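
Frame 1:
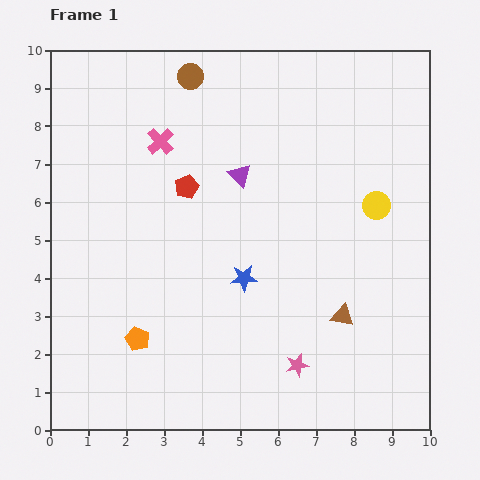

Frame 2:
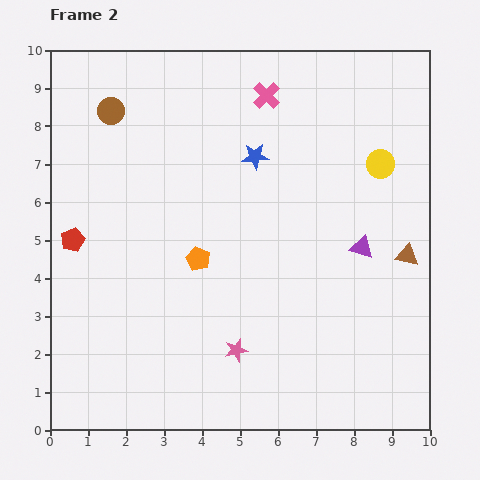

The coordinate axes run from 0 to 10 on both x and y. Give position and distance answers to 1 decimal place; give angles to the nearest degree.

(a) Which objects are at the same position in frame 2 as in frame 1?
none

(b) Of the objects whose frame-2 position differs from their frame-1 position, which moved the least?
the yellow circle

(moved 1.1)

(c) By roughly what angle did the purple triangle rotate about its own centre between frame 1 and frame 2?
29° counter-clockwise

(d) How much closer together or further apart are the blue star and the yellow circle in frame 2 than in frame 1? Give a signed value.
-0.7

Distance in frame 1: 4.0. Distance in frame 2: 3.3.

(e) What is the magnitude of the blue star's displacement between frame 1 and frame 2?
3.2

The blue star moved from (5.1, 4.0) to (5.4, 7.2), a distance of √(0.3² + 3.2²) ≈ 3.2.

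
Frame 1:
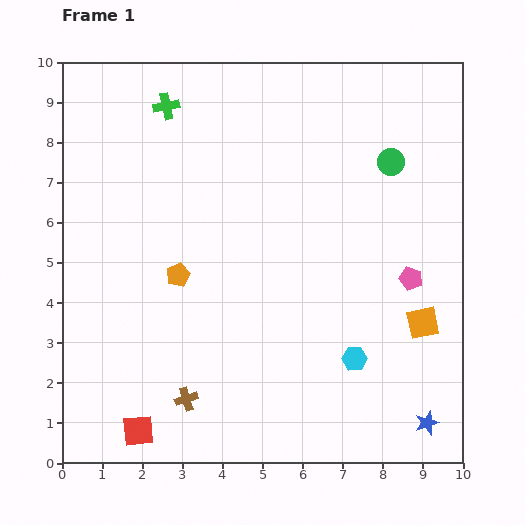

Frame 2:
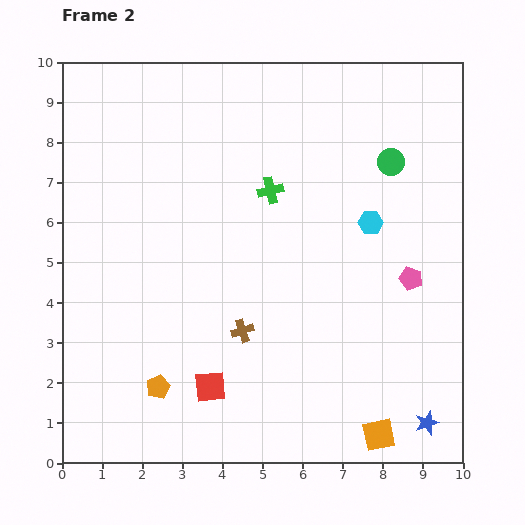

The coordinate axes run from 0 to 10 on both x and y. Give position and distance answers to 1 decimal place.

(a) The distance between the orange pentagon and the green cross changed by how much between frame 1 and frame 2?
+1.4

Distance in frame 1: 4.2. Distance in frame 2: 5.6.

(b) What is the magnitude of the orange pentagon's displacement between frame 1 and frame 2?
2.8

The orange pentagon moved from (2.9, 4.7) to (2.4, 1.9), a distance of √(0.5² + 2.8²) ≈ 2.8.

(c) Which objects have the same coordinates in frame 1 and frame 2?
the pink pentagon, the blue star, the green circle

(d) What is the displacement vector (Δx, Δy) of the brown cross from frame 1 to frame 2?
(1.4, 1.7)

The brown cross was at (3.1, 1.6) in frame 1 and (4.5, 3.3) in frame 2.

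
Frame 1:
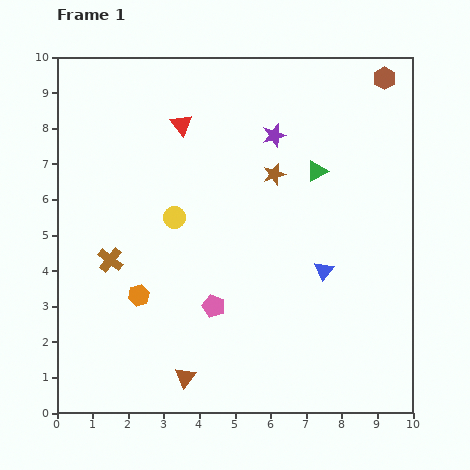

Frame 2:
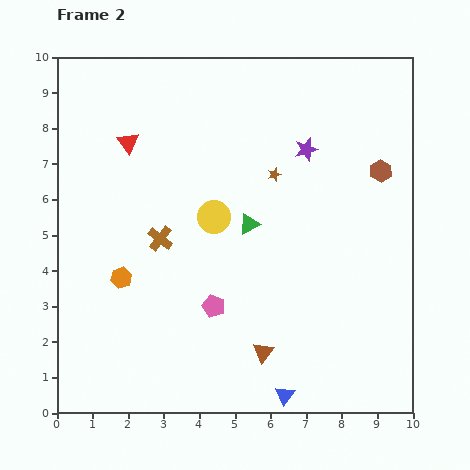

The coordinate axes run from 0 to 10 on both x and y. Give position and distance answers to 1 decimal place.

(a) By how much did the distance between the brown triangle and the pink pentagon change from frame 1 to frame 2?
-0.3

Distance in frame 1: 2.2. Distance in frame 2: 1.9.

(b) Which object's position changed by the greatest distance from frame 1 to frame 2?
the blue triangle

(moved 3.7; next 2.6)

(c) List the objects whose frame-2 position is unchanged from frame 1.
the brown star, the pink pentagon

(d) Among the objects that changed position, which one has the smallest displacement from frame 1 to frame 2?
the orange hexagon

(moved 0.7)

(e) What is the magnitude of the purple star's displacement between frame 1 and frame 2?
1.0

The purple star moved from (6.1, 7.8) to (7.0, 7.4), a distance of √(0.9² + 0.4²) ≈ 1.0.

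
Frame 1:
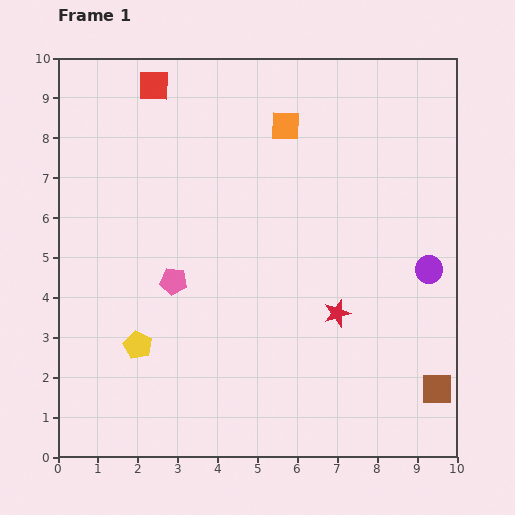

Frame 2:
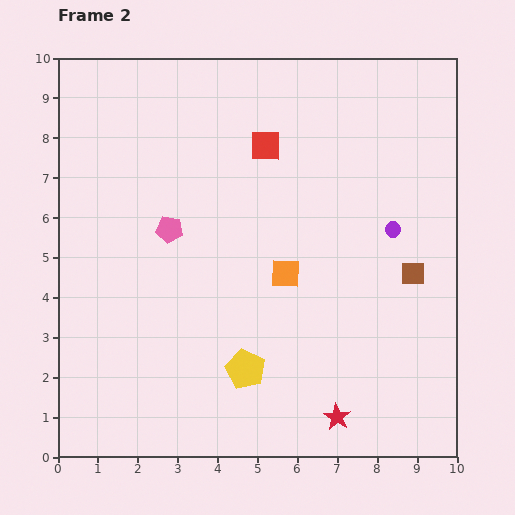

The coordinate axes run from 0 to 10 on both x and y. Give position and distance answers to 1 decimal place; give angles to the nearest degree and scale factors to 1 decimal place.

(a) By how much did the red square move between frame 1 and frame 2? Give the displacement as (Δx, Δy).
(2.8, -1.5)

The red square was at (2.4, 9.3) in frame 1 and (5.2, 7.8) in frame 2.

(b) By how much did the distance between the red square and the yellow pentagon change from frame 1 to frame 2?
-0.9

Distance in frame 1: 6.5. Distance in frame 2: 5.6.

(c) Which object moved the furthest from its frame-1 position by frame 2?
the orange square

(moved 3.7; next 3.2)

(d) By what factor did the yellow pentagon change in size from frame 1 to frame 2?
1.4×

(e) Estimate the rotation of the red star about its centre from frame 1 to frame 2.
24° counter-clockwise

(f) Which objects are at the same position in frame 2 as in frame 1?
none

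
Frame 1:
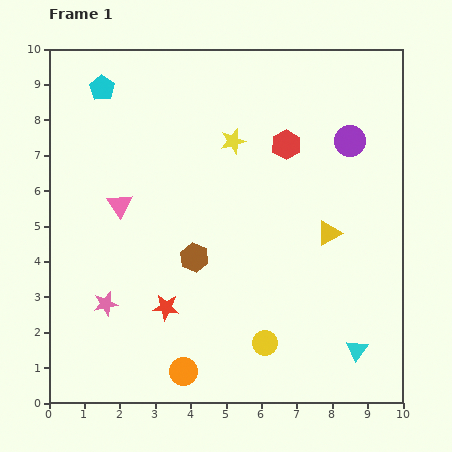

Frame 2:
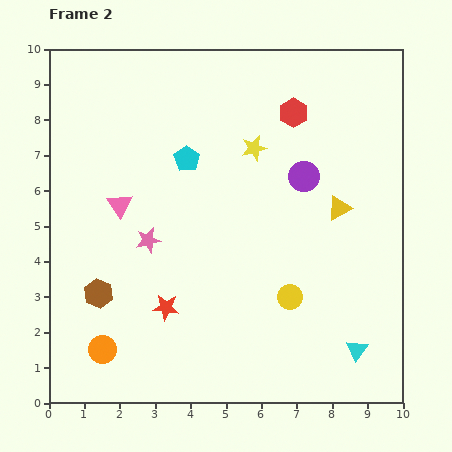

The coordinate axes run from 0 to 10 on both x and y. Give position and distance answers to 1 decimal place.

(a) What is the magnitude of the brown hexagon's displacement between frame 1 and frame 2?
2.9

The brown hexagon moved from (4.1, 4.1) to (1.4, 3.1), a distance of √(2.7² + 1.0²) ≈ 2.9.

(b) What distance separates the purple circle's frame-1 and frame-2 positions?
1.6

The purple circle moved from (8.5, 7.4) to (7.2, 6.4), a distance of √(1.3² + 1.0²) ≈ 1.6.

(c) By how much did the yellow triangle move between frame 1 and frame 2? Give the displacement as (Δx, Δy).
(0.3, 0.7)

The yellow triangle was at (7.9, 4.8) in frame 1 and (8.2, 5.5) in frame 2.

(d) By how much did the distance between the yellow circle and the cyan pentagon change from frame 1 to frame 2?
-3.6

Distance in frame 1: 8.5. Distance in frame 2: 4.9.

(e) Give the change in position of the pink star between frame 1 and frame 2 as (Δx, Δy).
(1.2, 1.8)

The pink star was at (1.6, 2.8) in frame 1 and (2.8, 4.6) in frame 2.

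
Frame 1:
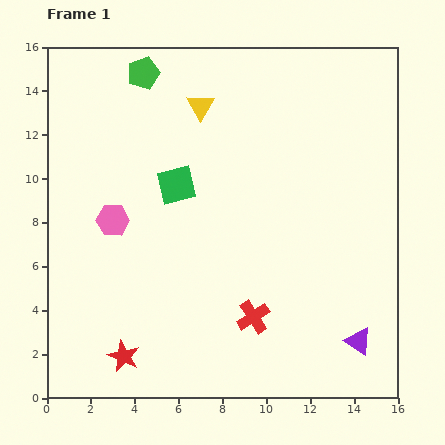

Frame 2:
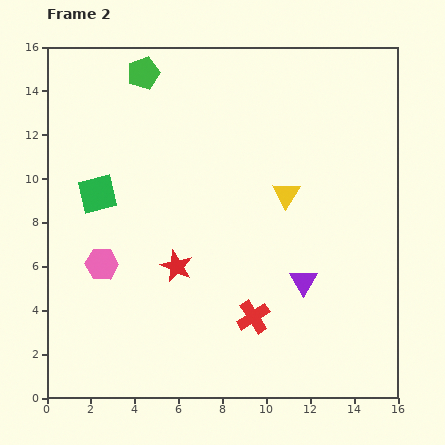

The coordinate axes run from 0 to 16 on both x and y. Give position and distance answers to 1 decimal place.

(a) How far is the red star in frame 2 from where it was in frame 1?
4.8

The red star moved from (3.5, 1.9) to (5.9, 6.0), a distance of √(2.4² + 4.1²) ≈ 4.8.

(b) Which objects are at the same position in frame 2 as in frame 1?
the green pentagon, the red cross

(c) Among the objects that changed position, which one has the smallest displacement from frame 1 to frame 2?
the pink hexagon

(moved 2.1)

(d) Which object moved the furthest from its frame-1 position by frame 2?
the yellow triangle

(moved 5.6; next 4.8)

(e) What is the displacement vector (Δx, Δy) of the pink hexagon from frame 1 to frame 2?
(-0.5, -2.0)

The pink hexagon was at (3.0, 8.1) in frame 1 and (2.5, 6.1) in frame 2.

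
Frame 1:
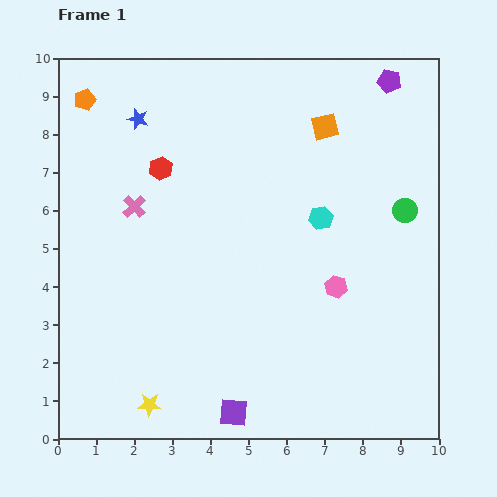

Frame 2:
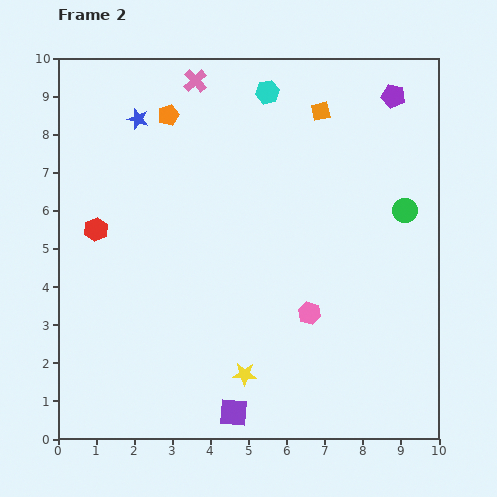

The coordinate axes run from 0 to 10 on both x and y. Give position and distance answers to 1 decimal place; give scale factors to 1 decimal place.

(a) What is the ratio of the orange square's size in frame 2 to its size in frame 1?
0.7×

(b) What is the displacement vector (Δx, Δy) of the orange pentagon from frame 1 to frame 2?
(2.2, -0.4)

The orange pentagon was at (0.7, 8.9) in frame 1 and (2.9, 8.5) in frame 2.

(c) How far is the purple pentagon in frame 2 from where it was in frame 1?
0.4

The purple pentagon moved from (8.7, 9.4) to (8.8, 9.0), a distance of √(0.1² + 0.4²) ≈ 0.4.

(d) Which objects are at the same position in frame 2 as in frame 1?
the green circle, the blue star, the purple square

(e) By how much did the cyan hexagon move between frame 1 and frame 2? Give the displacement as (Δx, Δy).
(-1.4, 3.3)

The cyan hexagon was at (6.9, 5.8) in frame 1 and (5.5, 9.1) in frame 2.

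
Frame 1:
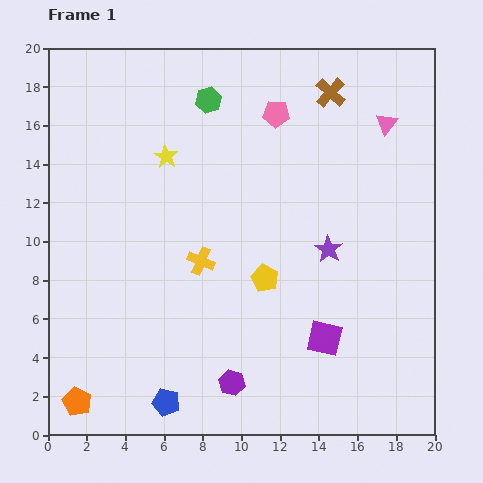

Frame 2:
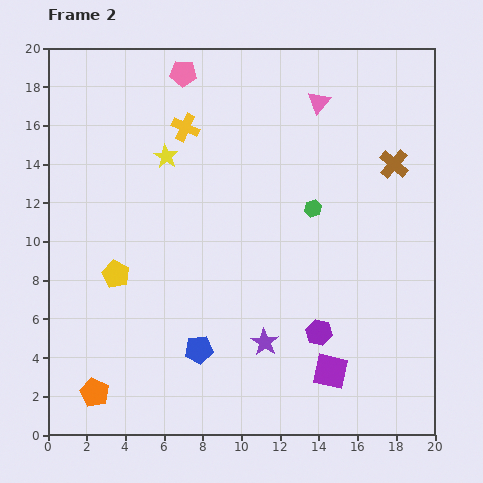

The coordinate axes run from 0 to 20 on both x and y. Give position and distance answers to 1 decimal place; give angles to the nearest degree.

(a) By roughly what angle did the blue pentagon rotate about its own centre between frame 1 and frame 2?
21° counter-clockwise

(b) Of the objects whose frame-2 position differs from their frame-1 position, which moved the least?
the orange pentagon

(moved 1.0)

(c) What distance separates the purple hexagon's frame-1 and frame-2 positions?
5.2

The purple hexagon moved from (9.5, 2.7) to (14.0, 5.3), a distance of √(4.5² + 2.6²) ≈ 5.2.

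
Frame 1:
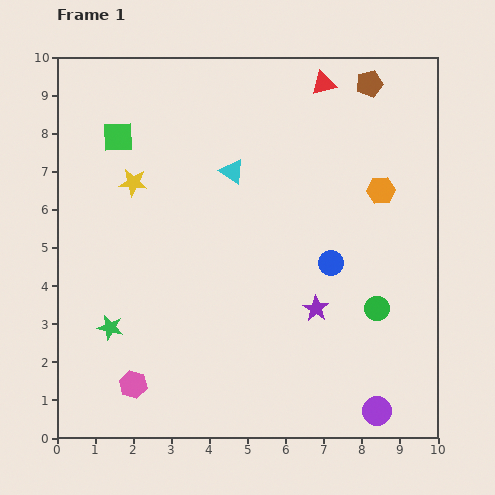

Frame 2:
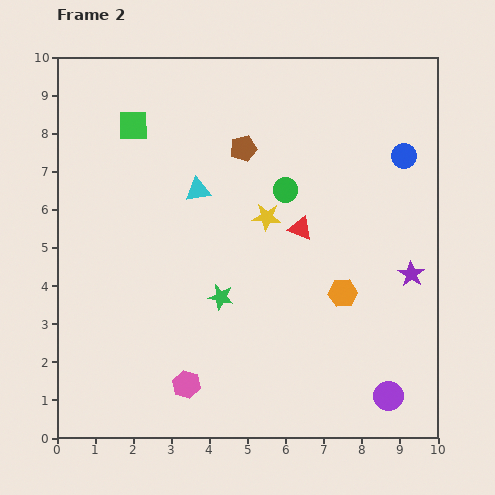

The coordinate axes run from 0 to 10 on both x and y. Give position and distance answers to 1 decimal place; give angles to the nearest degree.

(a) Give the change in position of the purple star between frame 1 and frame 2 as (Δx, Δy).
(2.5, 0.9)

The purple star was at (6.8, 3.4) in frame 1 and (9.3, 4.3) in frame 2.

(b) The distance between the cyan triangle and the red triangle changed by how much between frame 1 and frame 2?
-0.4

Distance in frame 1: 3.3. Distance in frame 2: 2.9.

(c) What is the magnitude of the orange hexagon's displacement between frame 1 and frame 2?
2.9

The orange hexagon moved from (8.5, 6.5) to (7.5, 3.8), a distance of √(1.0² + 2.7²) ≈ 2.9.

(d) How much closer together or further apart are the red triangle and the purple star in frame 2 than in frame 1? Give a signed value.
-2.8

Distance in frame 1: 5.9. Distance in frame 2: 3.1.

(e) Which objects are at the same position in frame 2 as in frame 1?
none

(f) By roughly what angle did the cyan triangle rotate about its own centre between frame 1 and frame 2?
44° counter-clockwise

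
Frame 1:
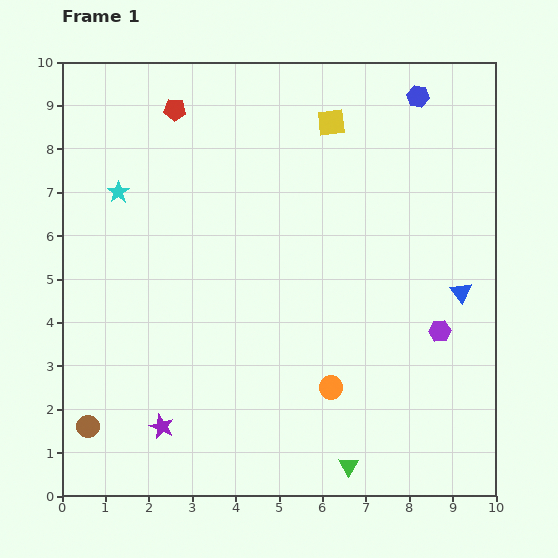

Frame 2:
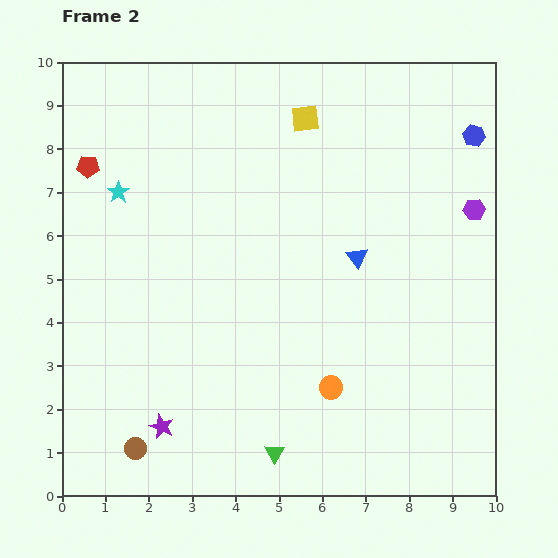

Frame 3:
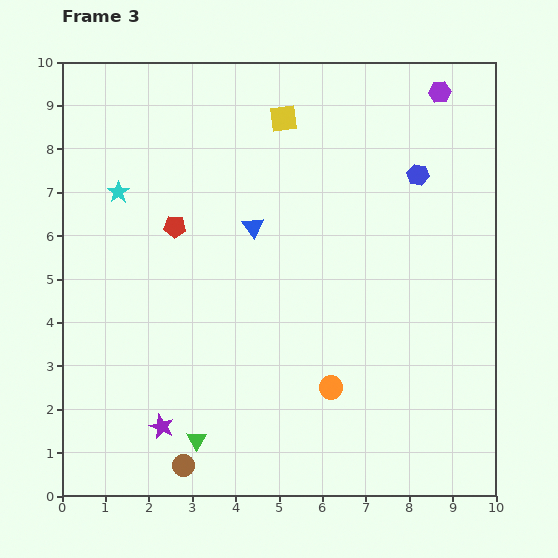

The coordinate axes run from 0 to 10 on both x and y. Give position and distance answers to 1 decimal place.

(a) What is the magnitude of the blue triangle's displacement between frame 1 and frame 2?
2.5

The blue triangle moved from (9.2, 4.7) to (6.8, 5.5), a distance of √(2.4² + 0.8²) ≈ 2.5.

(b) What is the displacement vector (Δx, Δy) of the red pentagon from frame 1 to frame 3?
(0.0, -2.7)

The red pentagon was at (2.6, 8.9) in frame 1 and (2.6, 6.2) in frame 3.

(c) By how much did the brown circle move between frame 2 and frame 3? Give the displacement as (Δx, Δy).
(1.1, -0.4)

The brown circle was at (1.7, 1.1) in frame 2 and (2.8, 0.7) in frame 3.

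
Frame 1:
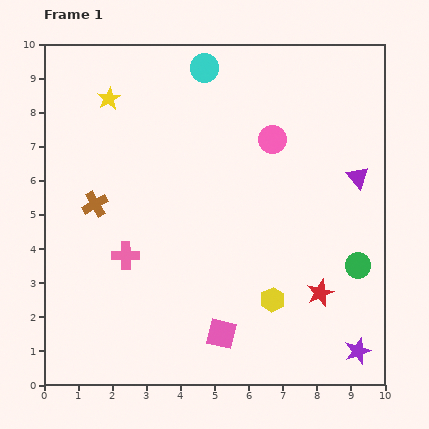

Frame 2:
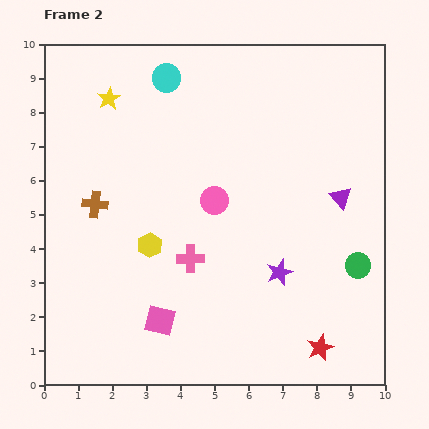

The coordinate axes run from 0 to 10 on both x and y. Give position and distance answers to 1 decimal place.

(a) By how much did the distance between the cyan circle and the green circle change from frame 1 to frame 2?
+0.5

Distance in frame 1: 7.3. Distance in frame 2: 7.8.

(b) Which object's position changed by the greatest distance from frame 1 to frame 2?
the yellow hexagon

(moved 3.9; next 3.3)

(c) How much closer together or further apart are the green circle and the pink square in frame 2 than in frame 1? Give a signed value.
+1.5

Distance in frame 1: 4.5. Distance in frame 2: 6.0.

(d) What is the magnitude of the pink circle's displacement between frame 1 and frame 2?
2.5

The pink circle moved from (6.7, 7.2) to (5.0, 5.4), a distance of √(1.7² + 1.8²) ≈ 2.5.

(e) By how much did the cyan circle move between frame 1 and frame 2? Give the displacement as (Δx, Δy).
(-1.1, -0.3)

The cyan circle was at (4.7, 9.3) in frame 1 and (3.6, 9.0) in frame 2.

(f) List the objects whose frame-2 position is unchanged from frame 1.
the green circle, the yellow star, the brown cross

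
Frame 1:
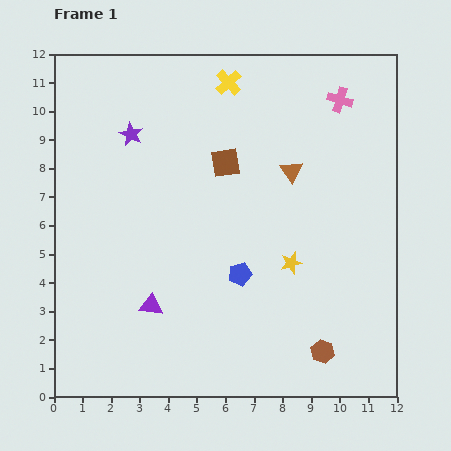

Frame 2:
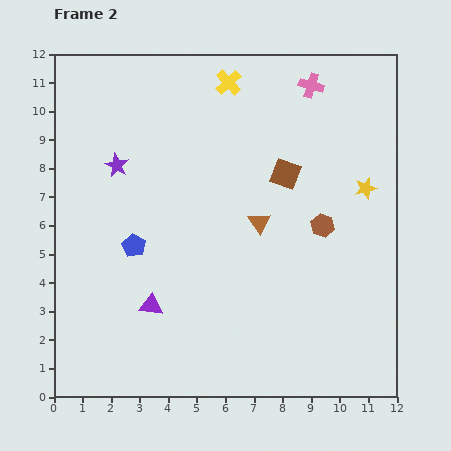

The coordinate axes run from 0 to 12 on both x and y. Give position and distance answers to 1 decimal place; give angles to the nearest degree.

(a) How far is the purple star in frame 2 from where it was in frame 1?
1.2

The purple star moved from (2.7, 9.2) to (2.2, 8.1), a distance of √(0.5² + 1.1²) ≈ 1.2.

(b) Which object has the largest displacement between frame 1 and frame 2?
the brown hexagon

(moved 4.4; next 3.8)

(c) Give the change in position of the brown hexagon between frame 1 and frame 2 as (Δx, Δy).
(0.0, 4.4)

The brown hexagon was at (9.4, 1.6) in frame 1 and (9.4, 6.0) in frame 2.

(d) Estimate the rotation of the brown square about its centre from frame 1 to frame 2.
27° clockwise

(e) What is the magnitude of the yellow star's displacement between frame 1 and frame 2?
3.7

The yellow star moved from (8.3, 4.7) to (10.9, 7.3), a distance of √(2.6² + 2.6²) ≈ 3.7.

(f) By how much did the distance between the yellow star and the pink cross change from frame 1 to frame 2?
-1.8

Distance in frame 1: 5.9. Distance in frame 2: 4.1.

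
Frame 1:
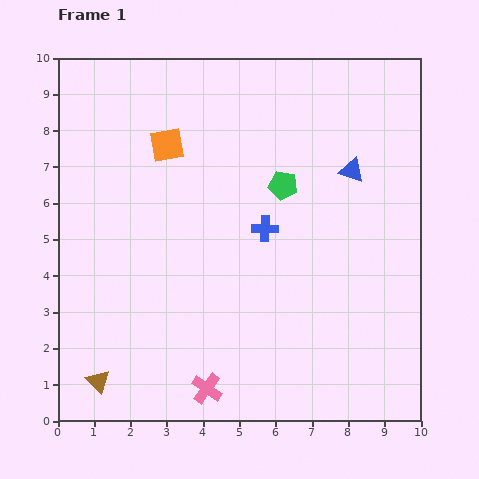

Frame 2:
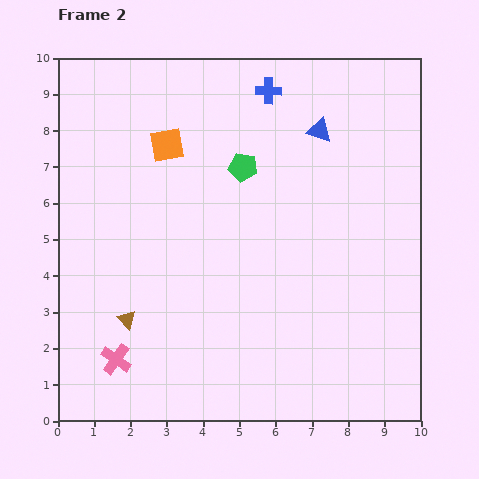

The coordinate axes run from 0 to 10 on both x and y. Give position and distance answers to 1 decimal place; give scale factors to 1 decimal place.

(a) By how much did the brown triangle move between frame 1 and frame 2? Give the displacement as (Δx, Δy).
(0.8, 1.7)

The brown triangle was at (1.1, 1.1) in frame 1 and (1.9, 2.8) in frame 2.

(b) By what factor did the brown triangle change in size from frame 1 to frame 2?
0.8×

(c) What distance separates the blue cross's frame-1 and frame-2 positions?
3.8

The blue cross moved from (5.7, 5.3) to (5.8, 9.1), a distance of √(0.1² + 3.8²) ≈ 3.8.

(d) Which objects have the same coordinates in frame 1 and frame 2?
the orange square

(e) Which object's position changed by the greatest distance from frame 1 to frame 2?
the blue cross

(moved 3.8; next 2.6)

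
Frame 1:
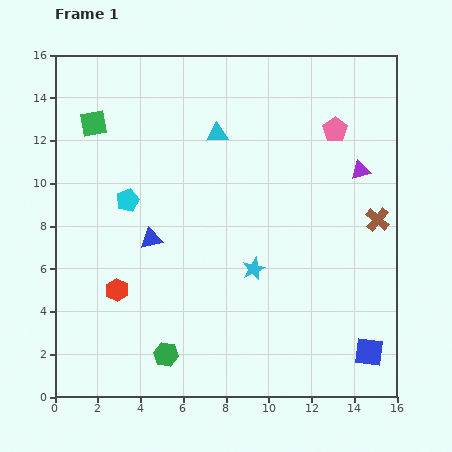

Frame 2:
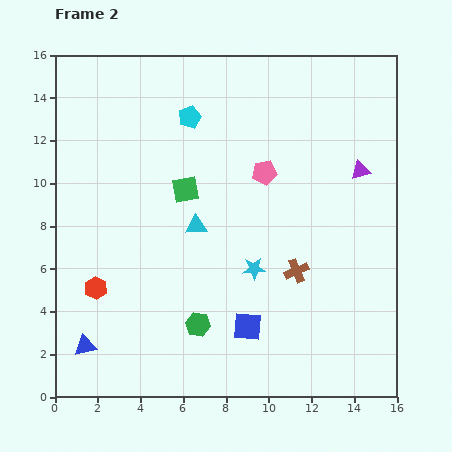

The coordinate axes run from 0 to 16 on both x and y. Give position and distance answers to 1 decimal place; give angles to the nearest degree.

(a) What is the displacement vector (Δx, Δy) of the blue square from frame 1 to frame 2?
(-5.7, 1.2)

The blue square was at (14.7, 2.1) in frame 1 and (9.0, 3.3) in frame 2.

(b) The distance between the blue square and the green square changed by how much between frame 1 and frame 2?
-9.8

Distance in frame 1: 16.8. Distance in frame 2: 7.0.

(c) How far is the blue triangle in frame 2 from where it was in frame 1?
5.9

The blue triangle moved from (4.5, 7.4) to (1.4, 2.4), a distance of √(3.1² + 5.0²) ≈ 5.9.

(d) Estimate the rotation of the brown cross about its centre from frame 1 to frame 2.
27° clockwise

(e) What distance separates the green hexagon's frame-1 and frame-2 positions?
2.1

The green hexagon moved from (5.2, 2.0) to (6.7, 3.4), a distance of √(1.5² + 1.4²) ≈ 2.1.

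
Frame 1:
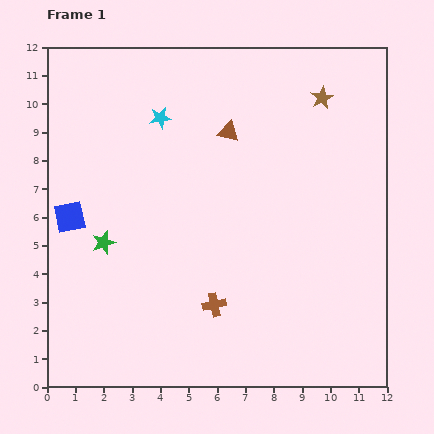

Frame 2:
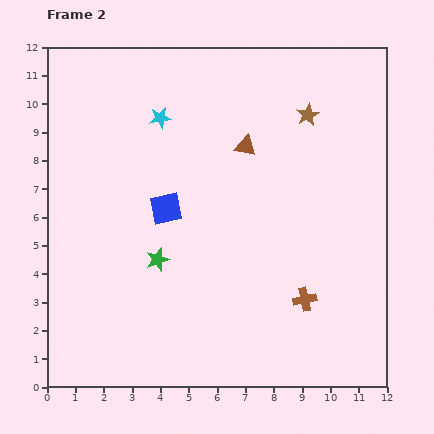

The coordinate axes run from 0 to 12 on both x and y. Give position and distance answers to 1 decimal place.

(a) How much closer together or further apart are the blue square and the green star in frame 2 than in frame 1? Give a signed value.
+0.3

Distance in frame 1: 1.5. Distance in frame 2: 1.8.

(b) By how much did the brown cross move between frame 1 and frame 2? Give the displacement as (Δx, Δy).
(3.2, 0.2)

The brown cross was at (5.9, 2.9) in frame 1 and (9.1, 3.1) in frame 2.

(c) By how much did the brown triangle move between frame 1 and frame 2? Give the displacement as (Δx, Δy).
(0.6, -0.5)

The brown triangle was at (6.4, 9.0) in frame 1 and (7.0, 8.5) in frame 2.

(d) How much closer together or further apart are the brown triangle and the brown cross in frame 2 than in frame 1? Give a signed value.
-0.3

Distance in frame 1: 6.1. Distance in frame 2: 5.8.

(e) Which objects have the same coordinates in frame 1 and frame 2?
the cyan star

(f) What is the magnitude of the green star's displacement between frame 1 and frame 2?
2.0

The green star moved from (2.0, 5.1) to (3.9, 4.5), a distance of √(1.9² + 0.6²) ≈ 2.0.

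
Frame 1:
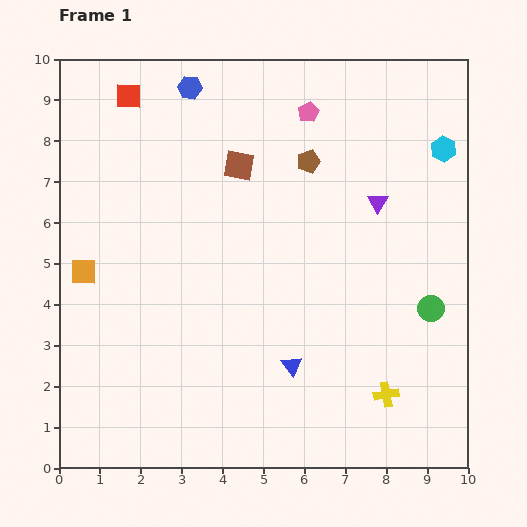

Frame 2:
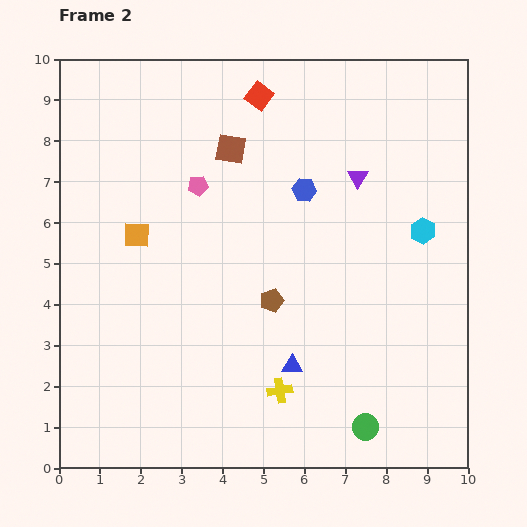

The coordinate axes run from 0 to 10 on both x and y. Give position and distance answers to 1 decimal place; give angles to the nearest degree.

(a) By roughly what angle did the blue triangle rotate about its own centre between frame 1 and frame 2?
53° counter-clockwise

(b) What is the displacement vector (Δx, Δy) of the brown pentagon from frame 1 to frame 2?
(-0.9, -3.4)

The brown pentagon was at (6.1, 7.5) in frame 1 and (5.2, 4.1) in frame 2.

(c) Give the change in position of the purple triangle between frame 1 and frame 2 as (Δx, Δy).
(-0.5, 0.6)

The purple triangle was at (7.8, 6.5) in frame 1 and (7.3, 7.1) in frame 2.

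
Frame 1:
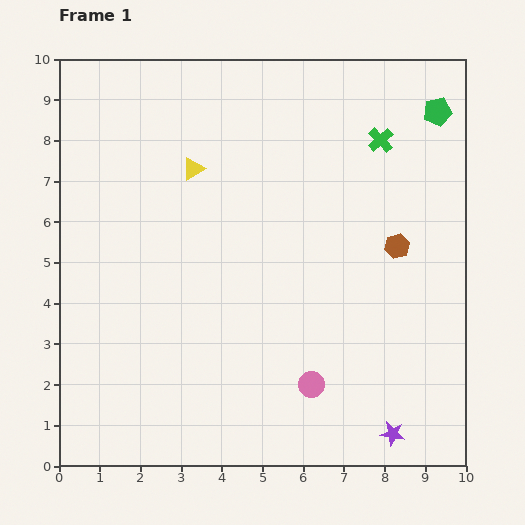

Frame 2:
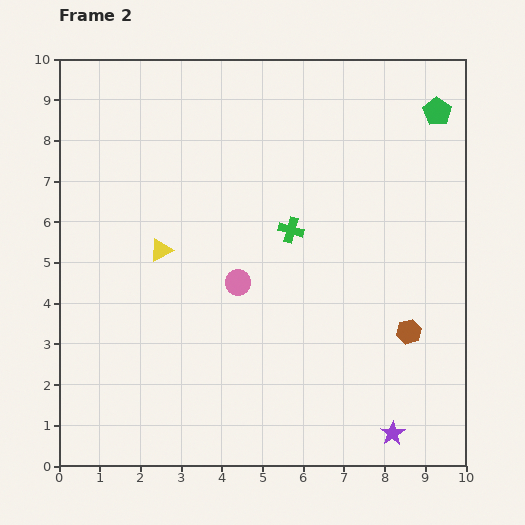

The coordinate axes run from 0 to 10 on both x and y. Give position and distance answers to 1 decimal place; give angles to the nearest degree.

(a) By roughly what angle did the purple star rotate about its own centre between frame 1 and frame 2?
30° clockwise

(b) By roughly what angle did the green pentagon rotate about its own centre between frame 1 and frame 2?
25° counter-clockwise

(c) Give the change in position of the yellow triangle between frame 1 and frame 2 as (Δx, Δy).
(-0.8, -2.0)

The yellow triangle was at (3.3, 7.3) in frame 1 and (2.5, 5.3) in frame 2.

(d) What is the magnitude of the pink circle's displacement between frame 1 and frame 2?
3.1

The pink circle moved from (6.2, 2.0) to (4.4, 4.5), a distance of √(1.8² + 2.5²) ≈ 3.1.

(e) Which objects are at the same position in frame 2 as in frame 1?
the purple star, the green pentagon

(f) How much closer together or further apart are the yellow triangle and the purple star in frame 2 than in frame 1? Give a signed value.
-0.8

Distance in frame 1: 8.1. Distance in frame 2: 7.3.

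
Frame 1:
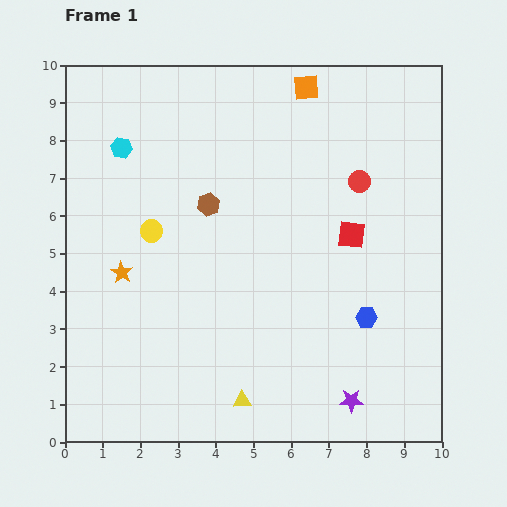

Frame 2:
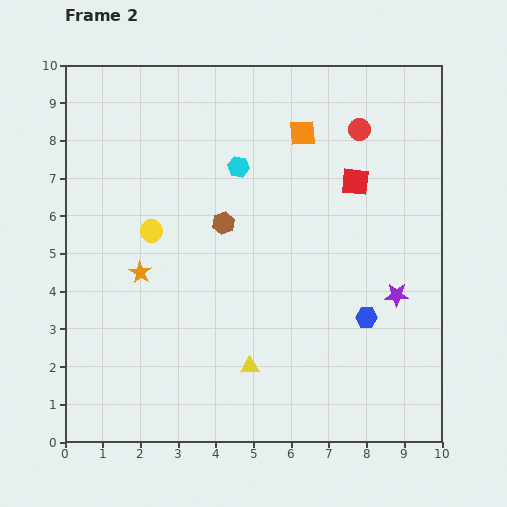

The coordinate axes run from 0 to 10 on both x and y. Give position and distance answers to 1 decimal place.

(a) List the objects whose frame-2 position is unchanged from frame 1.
the blue hexagon, the yellow circle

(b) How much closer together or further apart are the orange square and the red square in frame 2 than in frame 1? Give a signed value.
-2.2

Distance in frame 1: 4.1. Distance in frame 2: 1.9.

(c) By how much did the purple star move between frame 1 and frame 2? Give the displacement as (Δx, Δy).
(1.2, 2.8)

The purple star was at (7.6, 1.1) in frame 1 and (8.8, 3.9) in frame 2.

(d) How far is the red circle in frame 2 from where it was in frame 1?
1.4

The red circle moved from (7.8, 6.9) to (7.8, 8.3), a distance of √(0.0² + 1.4²) ≈ 1.4.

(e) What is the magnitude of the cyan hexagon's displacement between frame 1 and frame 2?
3.1

The cyan hexagon moved from (1.5, 7.8) to (4.6, 7.3), a distance of √(3.1² + 0.5²) ≈ 3.1.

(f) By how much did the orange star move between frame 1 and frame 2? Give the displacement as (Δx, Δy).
(0.5, 0.0)

The orange star was at (1.5, 4.5) in frame 1 and (2.0, 4.5) in frame 2.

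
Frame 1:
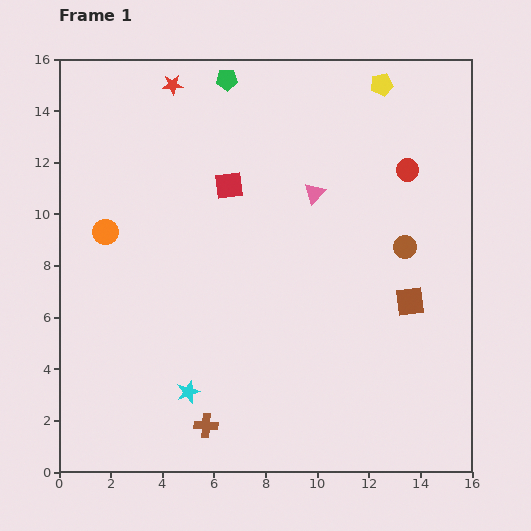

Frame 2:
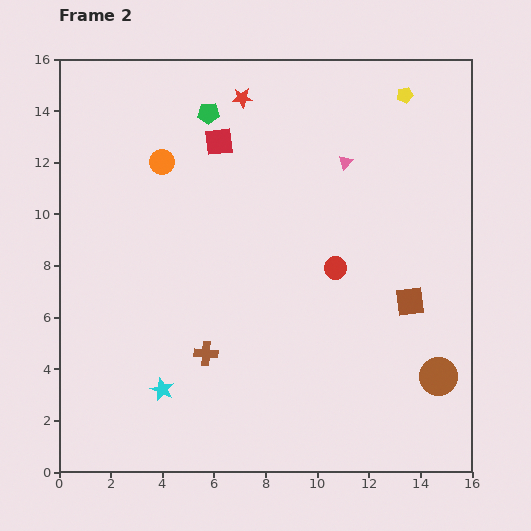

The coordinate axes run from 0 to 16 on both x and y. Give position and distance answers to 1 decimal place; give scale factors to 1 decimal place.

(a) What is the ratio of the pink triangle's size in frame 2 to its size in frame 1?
0.7×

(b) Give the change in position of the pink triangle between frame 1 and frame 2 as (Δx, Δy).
(1.2, 1.2)

The pink triangle was at (9.9, 10.8) in frame 1 and (11.1, 12.0) in frame 2.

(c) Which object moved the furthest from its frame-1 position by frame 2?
the brown circle

(moved 5.2; next 4.7)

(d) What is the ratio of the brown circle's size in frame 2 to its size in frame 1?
1.6×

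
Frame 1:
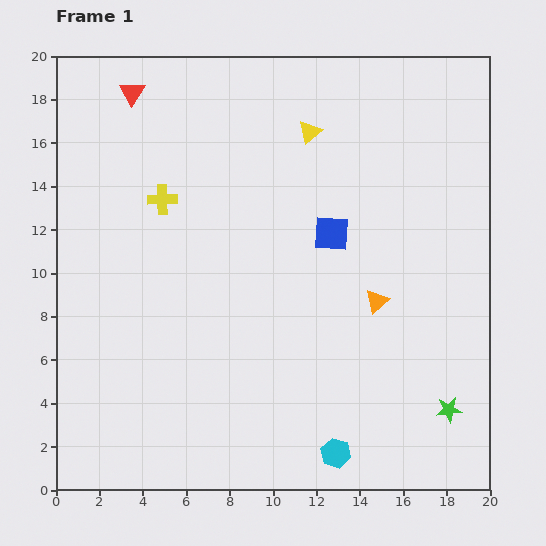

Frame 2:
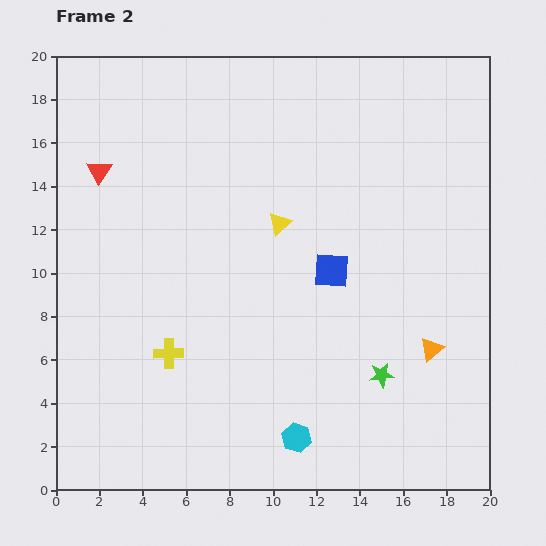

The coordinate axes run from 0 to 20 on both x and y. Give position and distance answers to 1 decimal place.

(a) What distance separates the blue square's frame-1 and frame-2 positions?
1.7

The blue square moved from (12.7, 11.8) to (12.7, 10.1), a distance of √(0.0² + 1.7²) ≈ 1.7.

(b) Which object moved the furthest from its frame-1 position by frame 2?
the yellow cross

(moved 7.1; next 4.4)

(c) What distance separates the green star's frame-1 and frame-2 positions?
3.5

The green star moved from (18.1, 3.7) to (15.0, 5.3), a distance of √(3.1² + 1.6²) ≈ 3.5.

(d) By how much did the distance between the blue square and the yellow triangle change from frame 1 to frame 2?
-1.5

Distance in frame 1: 4.8. Distance in frame 2: 3.3.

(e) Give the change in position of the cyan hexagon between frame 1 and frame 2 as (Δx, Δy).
(-1.8, 0.7)

The cyan hexagon was at (12.9, 1.7) in frame 1 and (11.1, 2.4) in frame 2.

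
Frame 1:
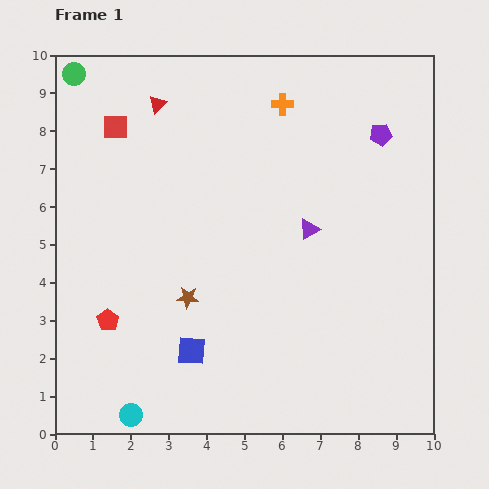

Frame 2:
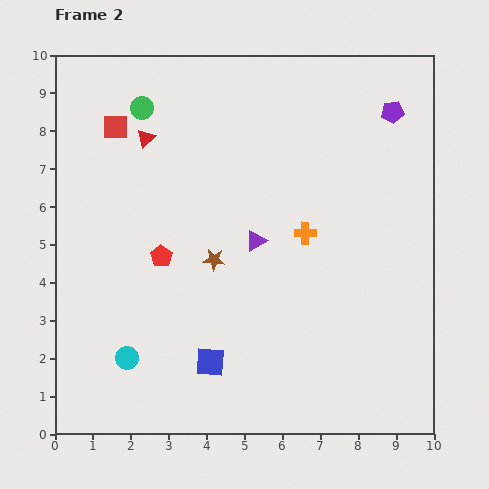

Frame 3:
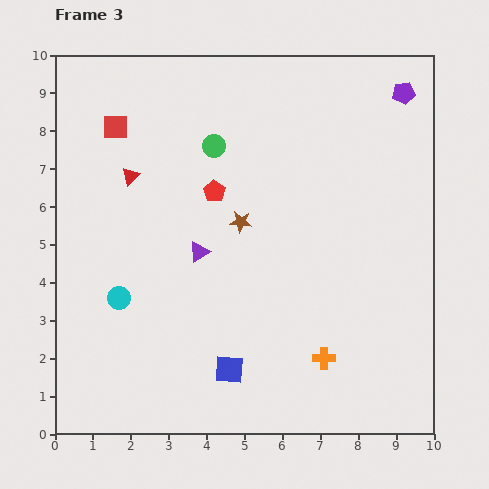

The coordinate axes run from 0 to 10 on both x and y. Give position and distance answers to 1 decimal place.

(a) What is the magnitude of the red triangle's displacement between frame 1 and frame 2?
0.9

The red triangle moved from (2.7, 8.7) to (2.4, 7.8), a distance of √(0.3² + 0.9²) ≈ 0.9.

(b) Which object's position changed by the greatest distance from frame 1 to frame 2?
the orange cross

(moved 3.5; next 2.2)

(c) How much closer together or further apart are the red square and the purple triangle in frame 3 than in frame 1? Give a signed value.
-1.8

Distance in frame 1: 5.8. Distance in frame 3: 4.0.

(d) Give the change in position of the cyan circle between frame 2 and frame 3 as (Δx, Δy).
(-0.2, 1.6)

The cyan circle was at (1.9, 2.0) in frame 2 and (1.7, 3.6) in frame 3.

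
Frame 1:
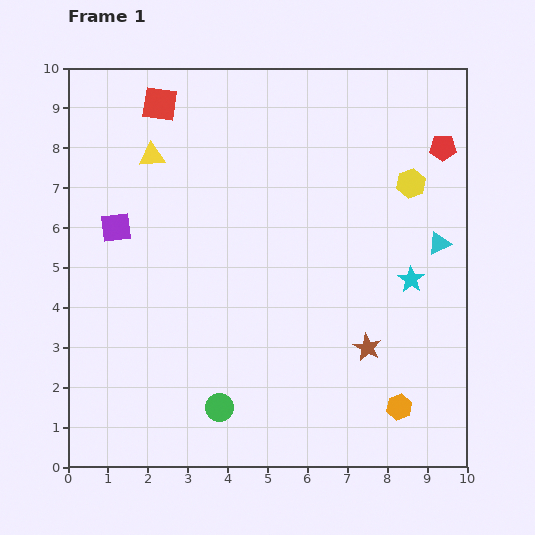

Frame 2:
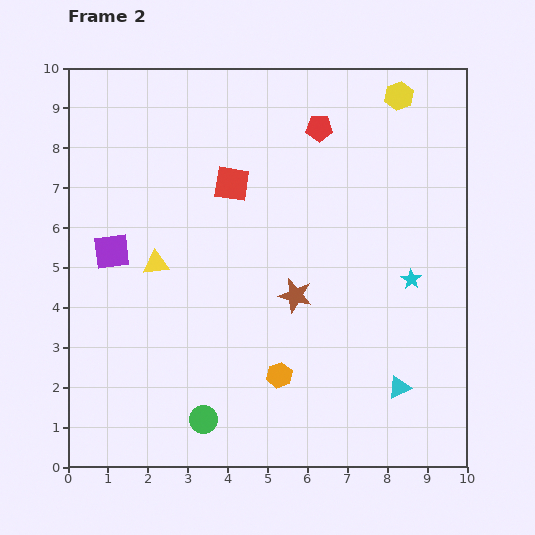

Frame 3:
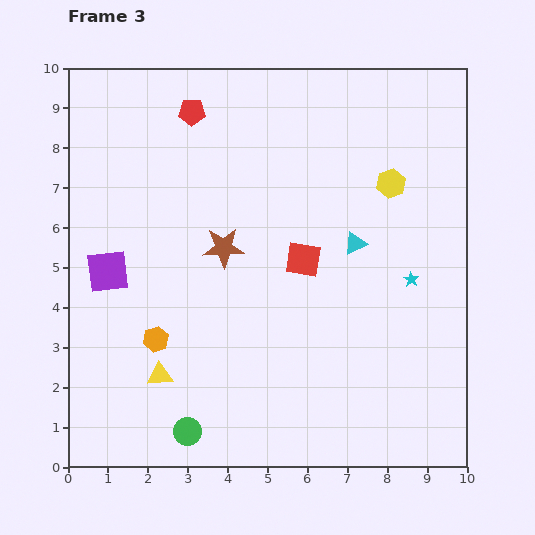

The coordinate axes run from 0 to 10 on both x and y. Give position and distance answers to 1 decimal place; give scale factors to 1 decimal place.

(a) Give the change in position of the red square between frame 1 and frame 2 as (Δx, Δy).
(1.8, -2.0)

The red square was at (2.3, 9.1) in frame 1 and (4.1, 7.1) in frame 2.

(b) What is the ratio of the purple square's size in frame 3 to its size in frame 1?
1.4×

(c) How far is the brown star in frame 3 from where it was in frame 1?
4.4

The brown star moved from (7.5, 3.0) to (3.9, 5.5), a distance of √(3.6² + 2.5²) ≈ 4.4.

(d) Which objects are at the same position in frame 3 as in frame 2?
the cyan star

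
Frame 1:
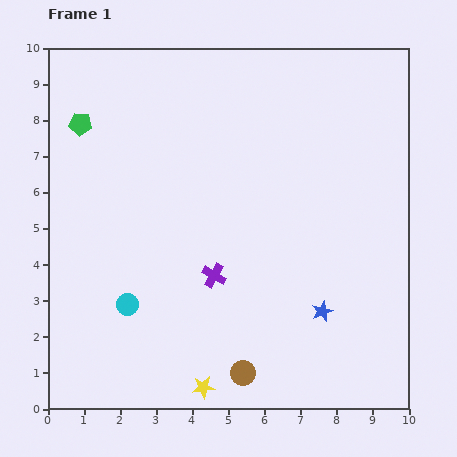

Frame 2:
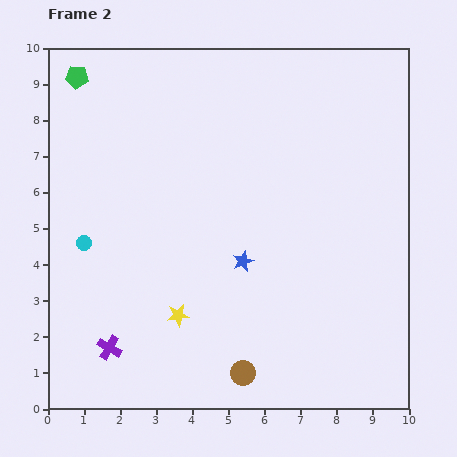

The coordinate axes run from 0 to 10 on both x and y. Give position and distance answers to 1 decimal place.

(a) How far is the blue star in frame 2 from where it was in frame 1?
2.6

The blue star moved from (7.6, 2.7) to (5.4, 4.1), a distance of √(2.2² + 1.4²) ≈ 2.6.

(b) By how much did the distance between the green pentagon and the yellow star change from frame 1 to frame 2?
-0.9

Distance in frame 1: 8.1. Distance in frame 2: 7.2.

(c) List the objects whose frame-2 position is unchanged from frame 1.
the brown circle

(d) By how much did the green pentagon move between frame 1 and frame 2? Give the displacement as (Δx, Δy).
(-0.1, 1.3)

The green pentagon was at (0.9, 7.9) in frame 1 and (0.8, 9.2) in frame 2.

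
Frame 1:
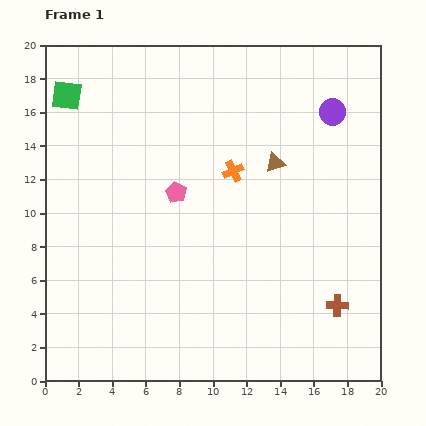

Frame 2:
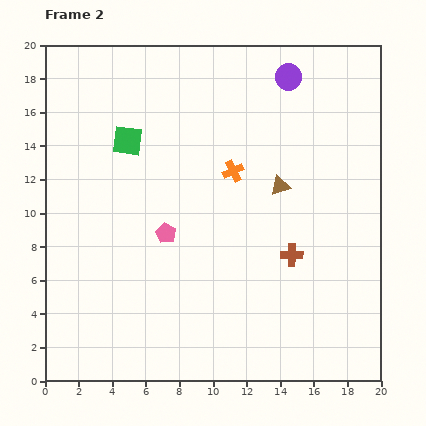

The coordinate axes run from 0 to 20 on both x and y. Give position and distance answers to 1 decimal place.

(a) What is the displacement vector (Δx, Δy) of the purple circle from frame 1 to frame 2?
(-2.6, 2.1)

The purple circle was at (17.1, 16.0) in frame 1 and (14.5, 18.1) in frame 2.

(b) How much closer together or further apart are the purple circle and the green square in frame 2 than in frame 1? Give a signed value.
-5.5

Distance in frame 1: 15.8. Distance in frame 2: 10.3.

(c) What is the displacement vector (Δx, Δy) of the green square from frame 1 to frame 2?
(3.6, -2.7)

The green square was at (1.3, 17.0) in frame 1 and (4.9, 14.3) in frame 2.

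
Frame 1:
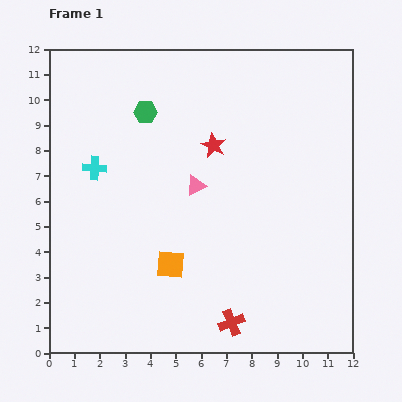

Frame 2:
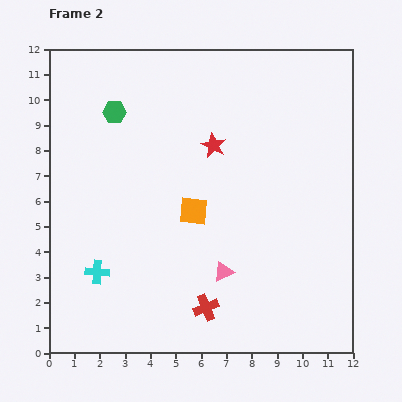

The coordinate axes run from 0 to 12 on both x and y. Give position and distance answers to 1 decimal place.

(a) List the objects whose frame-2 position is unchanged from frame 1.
the red star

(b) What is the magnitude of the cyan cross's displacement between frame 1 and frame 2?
4.1

The cyan cross moved from (1.8, 7.3) to (1.9, 3.2), a distance of √(0.1² + 4.1²) ≈ 4.1.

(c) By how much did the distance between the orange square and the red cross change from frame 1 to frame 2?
+0.5

Distance in frame 1: 3.3. Distance in frame 2: 3.8.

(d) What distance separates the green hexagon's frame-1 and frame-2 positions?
1.2

The green hexagon moved from (3.8, 9.5) to (2.6, 9.5), a distance of √(1.2² + 0.0²) ≈ 1.2.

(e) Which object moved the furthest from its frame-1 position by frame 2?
the cyan cross

(moved 4.1; next 3.6)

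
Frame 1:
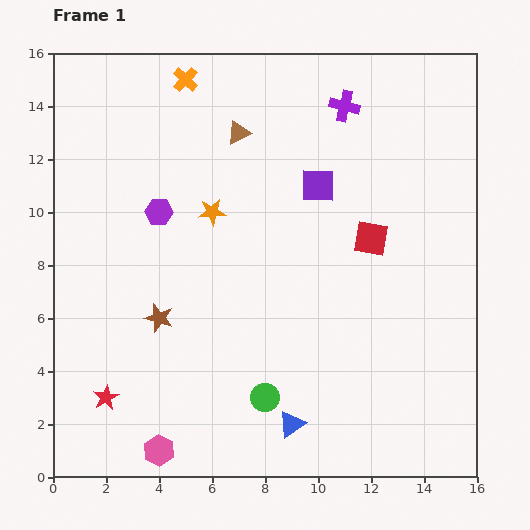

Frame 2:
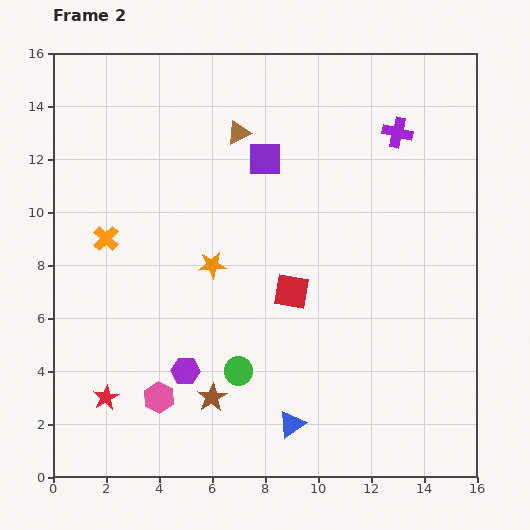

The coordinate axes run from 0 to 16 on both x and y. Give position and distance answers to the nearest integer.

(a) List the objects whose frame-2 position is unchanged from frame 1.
the brown triangle, the blue triangle, the red star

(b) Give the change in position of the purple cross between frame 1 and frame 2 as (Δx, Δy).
(2, -1)

The purple cross was at (11, 14) in frame 1 and (13, 13) in frame 2.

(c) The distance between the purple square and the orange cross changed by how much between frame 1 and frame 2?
+1

Distance in frame 1: 6. Distance in frame 2: 7.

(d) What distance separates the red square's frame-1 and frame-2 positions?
4

The red square moved from (12, 9) to (9, 7), a distance of √(3² + 2²) ≈ 4.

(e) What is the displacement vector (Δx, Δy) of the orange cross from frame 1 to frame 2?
(-3, -6)

The orange cross was at (5, 15) in frame 1 and (2, 9) in frame 2.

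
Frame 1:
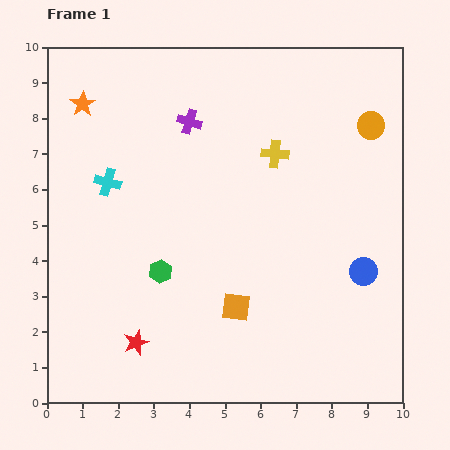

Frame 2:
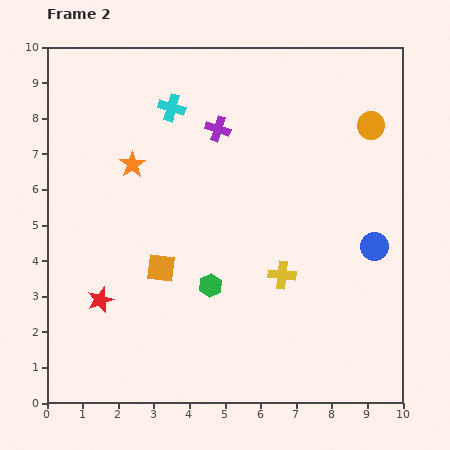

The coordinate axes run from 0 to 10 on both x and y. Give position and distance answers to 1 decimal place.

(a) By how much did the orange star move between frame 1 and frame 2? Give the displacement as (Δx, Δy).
(1.4, -1.7)

The orange star was at (1.0, 8.4) in frame 1 and (2.4, 6.7) in frame 2.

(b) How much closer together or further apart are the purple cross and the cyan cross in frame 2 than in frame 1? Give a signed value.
-1.5

Distance in frame 1: 2.9. Distance in frame 2: 1.4.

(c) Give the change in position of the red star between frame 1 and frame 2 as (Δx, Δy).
(-1.0, 1.2)

The red star was at (2.5, 1.7) in frame 1 and (1.5, 2.9) in frame 2.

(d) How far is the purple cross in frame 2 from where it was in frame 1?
0.8

The purple cross moved from (4.0, 7.9) to (4.8, 7.7), a distance of √(0.8² + 0.2²) ≈ 0.8.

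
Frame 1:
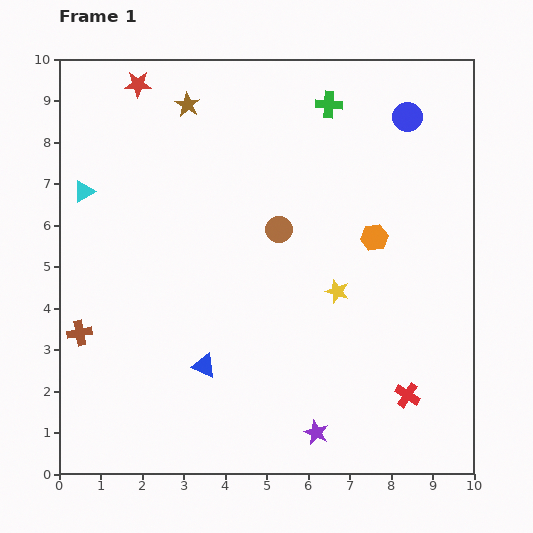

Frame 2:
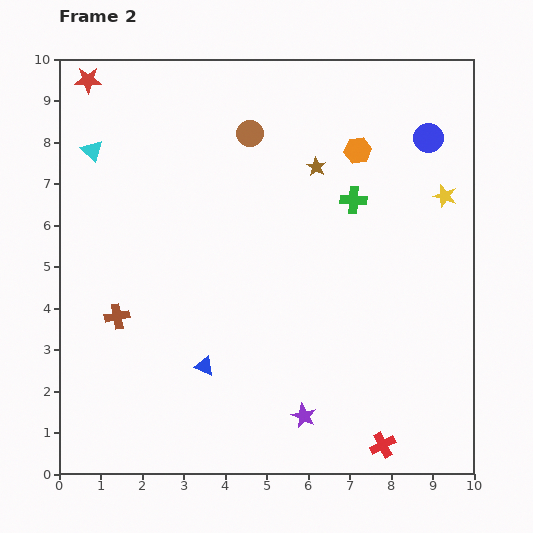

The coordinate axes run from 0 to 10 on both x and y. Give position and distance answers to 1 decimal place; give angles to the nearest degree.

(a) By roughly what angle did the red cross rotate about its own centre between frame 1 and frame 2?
30° clockwise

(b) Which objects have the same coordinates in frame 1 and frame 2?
the blue triangle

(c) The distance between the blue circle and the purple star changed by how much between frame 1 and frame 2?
-0.6

Distance in frame 1: 7.9. Distance in frame 2: 7.3.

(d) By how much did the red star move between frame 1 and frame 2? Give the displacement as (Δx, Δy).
(-1.2, 0.1)

The red star was at (1.9, 9.4) in frame 1 and (0.7, 9.5) in frame 2.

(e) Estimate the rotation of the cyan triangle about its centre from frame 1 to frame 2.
45° counter-clockwise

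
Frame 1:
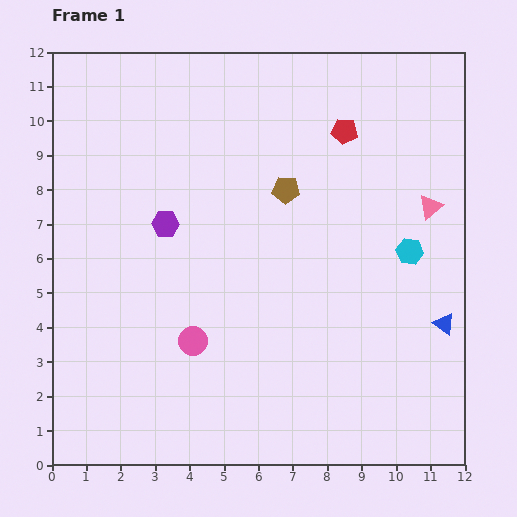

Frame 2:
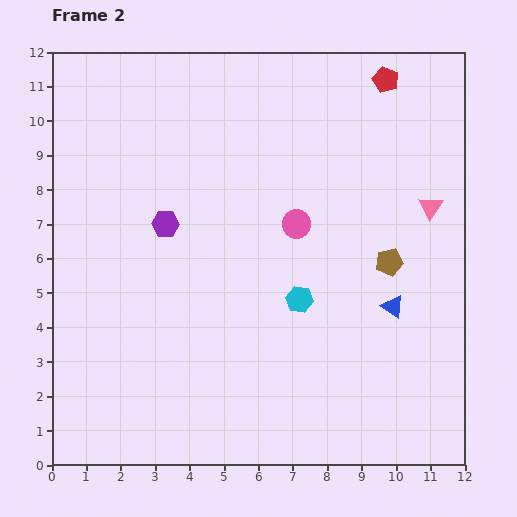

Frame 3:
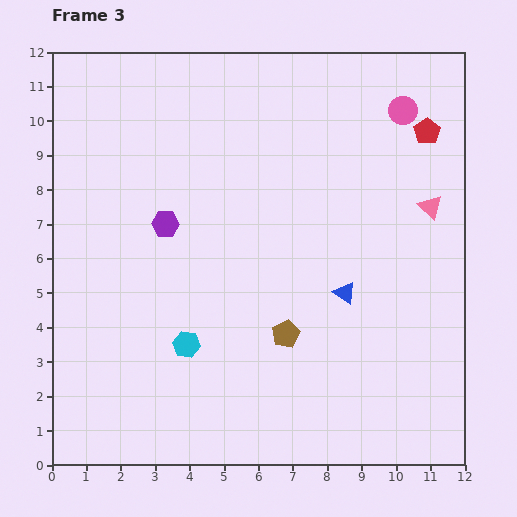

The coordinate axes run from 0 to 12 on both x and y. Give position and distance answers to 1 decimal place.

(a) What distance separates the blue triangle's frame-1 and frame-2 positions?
1.6

The blue triangle moved from (11.4, 4.1) to (9.9, 4.6), a distance of √(1.5² + 0.5²) ≈ 1.6.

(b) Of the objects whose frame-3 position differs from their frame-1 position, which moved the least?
the red pentagon

(moved 2.4)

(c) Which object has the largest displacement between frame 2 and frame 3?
the pink circle

(moved 4.5; next 3.7)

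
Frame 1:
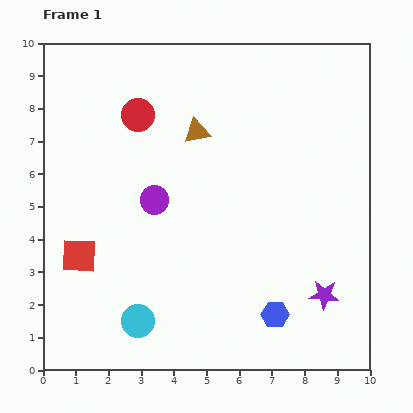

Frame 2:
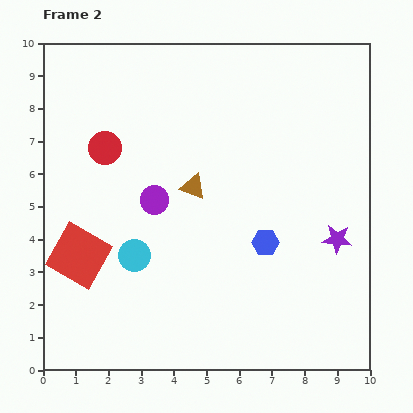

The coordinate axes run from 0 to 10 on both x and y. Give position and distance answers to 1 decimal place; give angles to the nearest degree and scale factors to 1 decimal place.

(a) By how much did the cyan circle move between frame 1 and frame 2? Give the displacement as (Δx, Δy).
(-0.1, 2.0)

The cyan circle was at (2.9, 1.5) in frame 1 and (2.8, 3.5) in frame 2.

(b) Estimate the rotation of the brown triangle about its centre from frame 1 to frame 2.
32° clockwise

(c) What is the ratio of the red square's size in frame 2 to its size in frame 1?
1.7×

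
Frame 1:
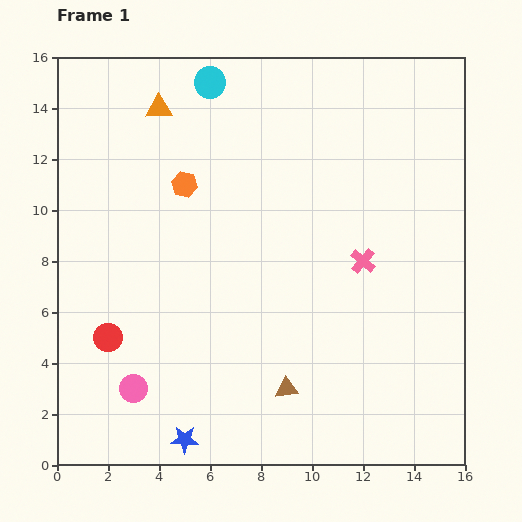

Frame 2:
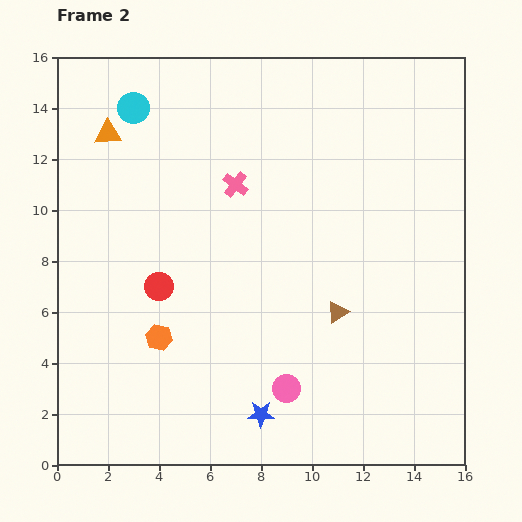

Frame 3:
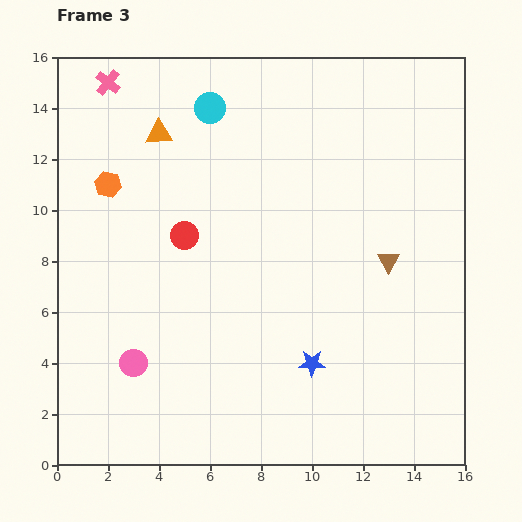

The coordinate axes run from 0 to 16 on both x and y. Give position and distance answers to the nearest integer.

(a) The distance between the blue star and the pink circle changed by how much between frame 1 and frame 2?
-2

Distance in frame 1: 3. Distance in frame 2: 1.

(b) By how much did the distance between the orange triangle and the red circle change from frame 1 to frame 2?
-3

Distance in frame 1: 9. Distance in frame 2: 6.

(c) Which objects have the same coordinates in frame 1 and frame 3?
none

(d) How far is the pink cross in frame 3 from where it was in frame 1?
12

The pink cross moved from (12, 8) to (2, 15), a distance of √(10² + 7²) ≈ 12.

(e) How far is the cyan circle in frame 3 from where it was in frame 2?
3

The cyan circle moved from (3, 14) to (6, 14), a distance of √(3² + 0²) ≈ 3.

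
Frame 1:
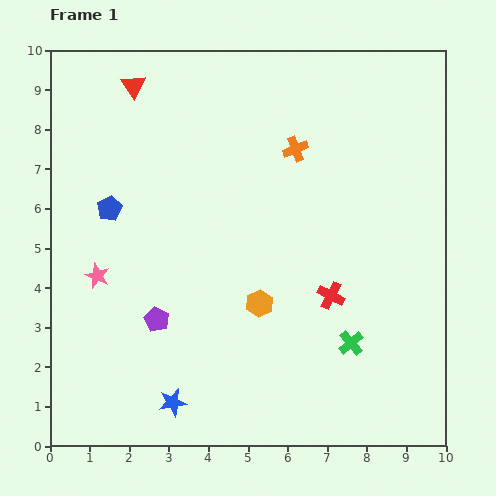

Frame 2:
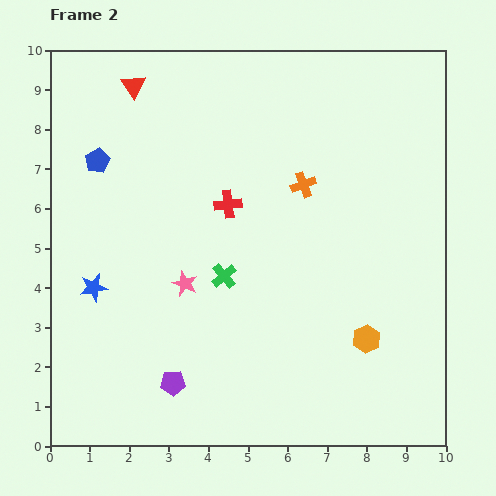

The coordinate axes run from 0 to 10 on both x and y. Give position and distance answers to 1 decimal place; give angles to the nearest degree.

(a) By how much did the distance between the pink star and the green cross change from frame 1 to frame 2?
-5.6

Distance in frame 1: 6.6. Distance in frame 2: 1.0.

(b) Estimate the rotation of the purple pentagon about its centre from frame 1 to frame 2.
29° counter-clockwise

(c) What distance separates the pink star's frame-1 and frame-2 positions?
2.2

The pink star moved from (1.2, 4.3) to (3.4, 4.1), a distance of √(2.2² + 0.2²) ≈ 2.2.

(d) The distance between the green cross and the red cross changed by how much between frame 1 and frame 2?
+0.5

Distance in frame 1: 1.3. Distance in frame 2: 1.8.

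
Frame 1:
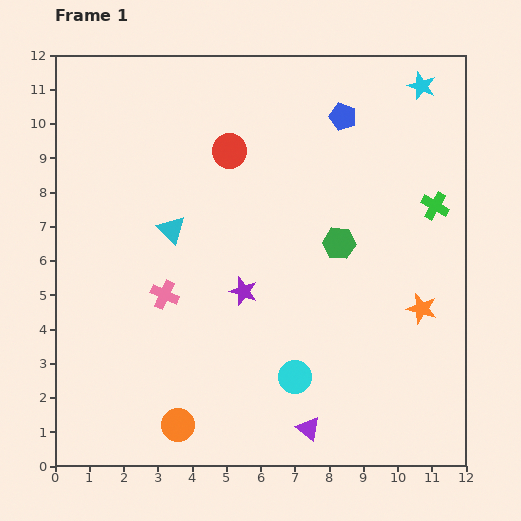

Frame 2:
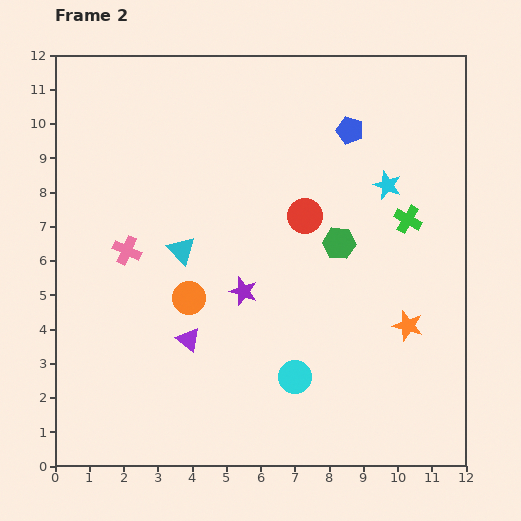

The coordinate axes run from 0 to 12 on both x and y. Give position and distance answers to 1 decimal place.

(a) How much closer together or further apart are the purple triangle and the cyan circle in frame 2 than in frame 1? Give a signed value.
+1.7

Distance in frame 1: 1.6. Distance in frame 2: 3.3.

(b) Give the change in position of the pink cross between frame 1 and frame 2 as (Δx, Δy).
(-1.1, 1.3)

The pink cross was at (3.2, 5.0) in frame 1 and (2.1, 6.3) in frame 2.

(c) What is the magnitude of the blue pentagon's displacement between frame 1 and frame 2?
0.4

The blue pentagon moved from (8.4, 10.2) to (8.6, 9.8), a distance of √(0.2² + 0.4²) ≈ 0.4.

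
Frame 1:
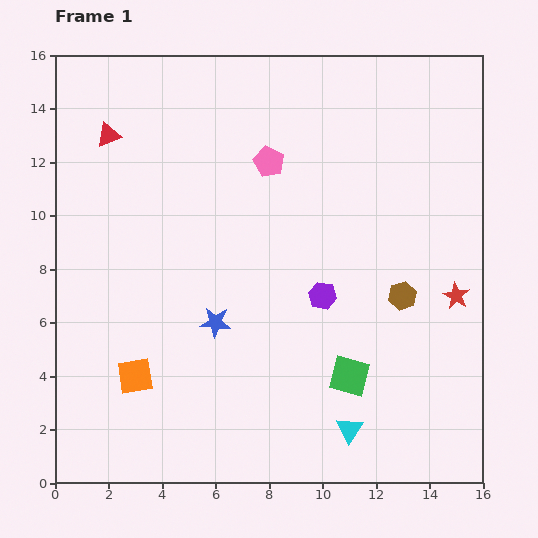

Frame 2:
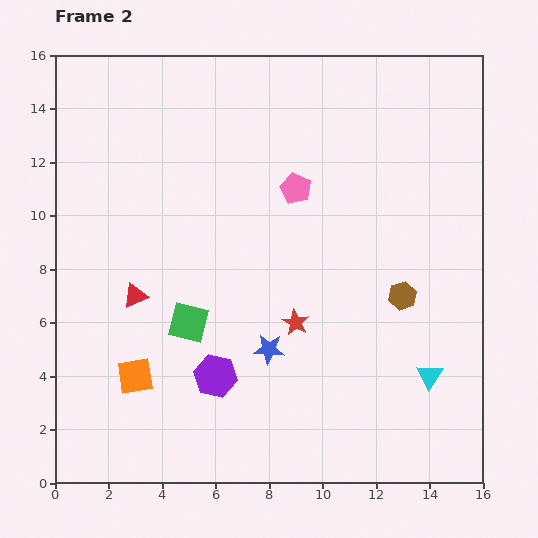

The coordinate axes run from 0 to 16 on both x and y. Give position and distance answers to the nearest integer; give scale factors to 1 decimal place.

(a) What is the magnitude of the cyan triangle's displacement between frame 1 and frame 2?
4

The cyan triangle moved from (11, 2) to (14, 4), a distance of √(3² + 2²) ≈ 4.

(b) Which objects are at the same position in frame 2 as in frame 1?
the orange square, the brown hexagon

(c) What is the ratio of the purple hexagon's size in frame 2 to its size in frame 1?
1.5×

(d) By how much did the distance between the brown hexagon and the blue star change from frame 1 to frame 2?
-2

Distance in frame 1: 7. Distance in frame 2: 5.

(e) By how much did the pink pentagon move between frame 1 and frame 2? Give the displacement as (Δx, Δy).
(1, -1)

The pink pentagon was at (8, 12) in frame 1 and (9, 11) in frame 2.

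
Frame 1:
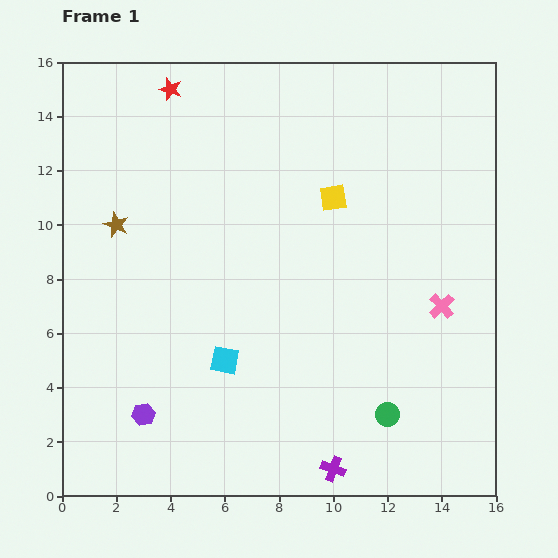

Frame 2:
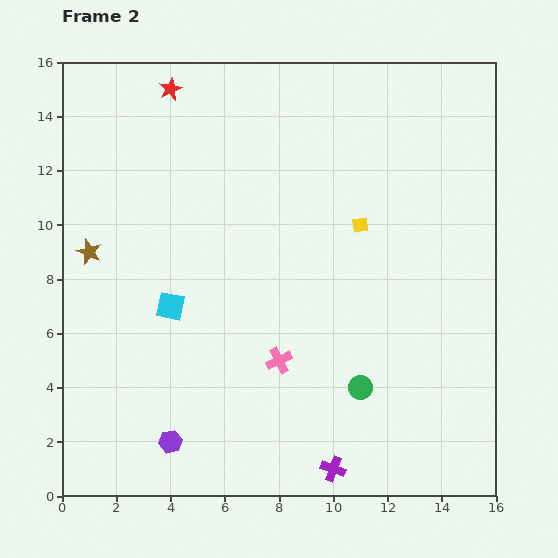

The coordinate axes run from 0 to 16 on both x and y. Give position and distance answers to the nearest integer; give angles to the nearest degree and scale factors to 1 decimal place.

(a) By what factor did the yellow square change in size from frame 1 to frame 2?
0.6×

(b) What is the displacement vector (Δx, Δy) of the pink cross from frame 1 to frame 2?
(-6, -2)

The pink cross was at (14, 7) in frame 1 and (8, 5) in frame 2.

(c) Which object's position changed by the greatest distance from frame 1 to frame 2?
the pink cross

(moved 6; next 3)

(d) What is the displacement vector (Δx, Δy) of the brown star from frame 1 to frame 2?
(-1, -1)

The brown star was at (2, 10) in frame 1 and (1, 9) in frame 2.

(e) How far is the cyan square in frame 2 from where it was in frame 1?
3

The cyan square moved from (6, 5) to (4, 7), a distance of √(2² + 2²) ≈ 3.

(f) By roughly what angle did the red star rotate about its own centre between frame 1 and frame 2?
30° clockwise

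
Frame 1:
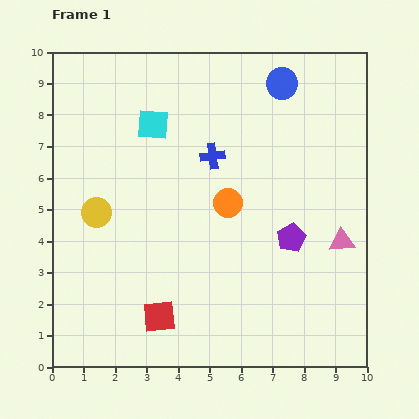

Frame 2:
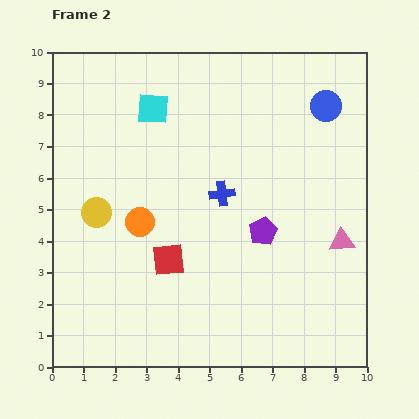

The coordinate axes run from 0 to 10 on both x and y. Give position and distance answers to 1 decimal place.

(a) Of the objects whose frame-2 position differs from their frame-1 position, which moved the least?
the cyan square

(moved 0.5)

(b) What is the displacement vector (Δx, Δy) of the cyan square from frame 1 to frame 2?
(0.0, 0.5)

The cyan square was at (3.2, 7.7) in frame 1 and (3.2, 8.2) in frame 2.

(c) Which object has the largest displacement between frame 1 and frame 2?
the orange circle

(moved 2.9; next 1.8)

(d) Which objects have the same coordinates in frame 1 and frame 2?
the yellow circle, the pink triangle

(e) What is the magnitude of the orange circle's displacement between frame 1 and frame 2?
2.9

The orange circle moved from (5.6, 5.2) to (2.8, 4.6), a distance of √(2.8² + 0.6²) ≈ 2.9.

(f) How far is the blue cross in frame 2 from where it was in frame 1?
1.2

The blue cross moved from (5.1, 6.7) to (5.4, 5.5), a distance of √(0.3² + 1.2²) ≈ 1.2.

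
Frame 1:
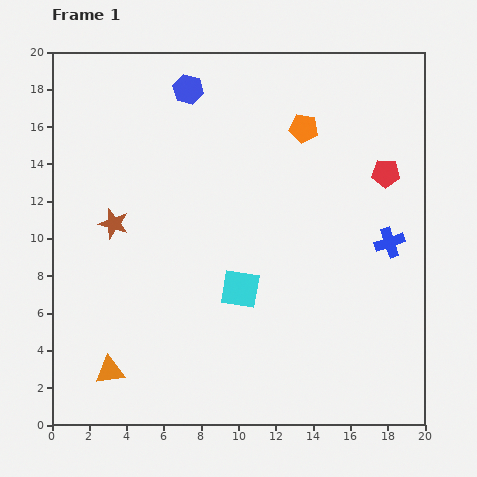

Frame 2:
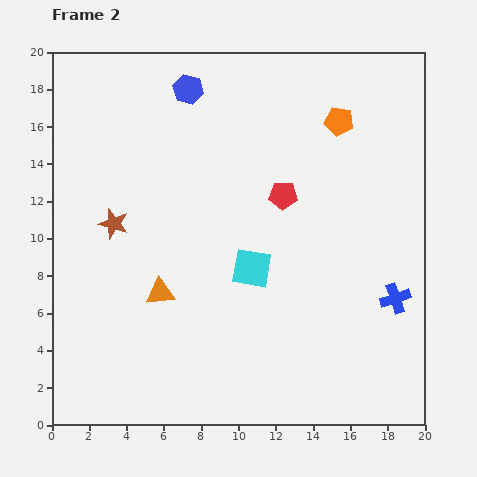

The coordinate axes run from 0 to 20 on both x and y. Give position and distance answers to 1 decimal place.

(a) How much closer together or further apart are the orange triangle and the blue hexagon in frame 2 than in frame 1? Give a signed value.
-4.7

Distance in frame 1: 15.7. Distance in frame 2: 11.0.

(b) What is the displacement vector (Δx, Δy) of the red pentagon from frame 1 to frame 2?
(-5.5, -1.2)

The red pentagon was at (17.9, 13.5) in frame 1 and (12.4, 12.3) in frame 2.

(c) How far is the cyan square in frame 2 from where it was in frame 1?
1.3

The cyan square moved from (10.1, 7.3) to (10.7, 8.4), a distance of √(0.6² + 1.1²) ≈ 1.3.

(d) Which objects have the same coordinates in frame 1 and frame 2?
the blue hexagon, the brown star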